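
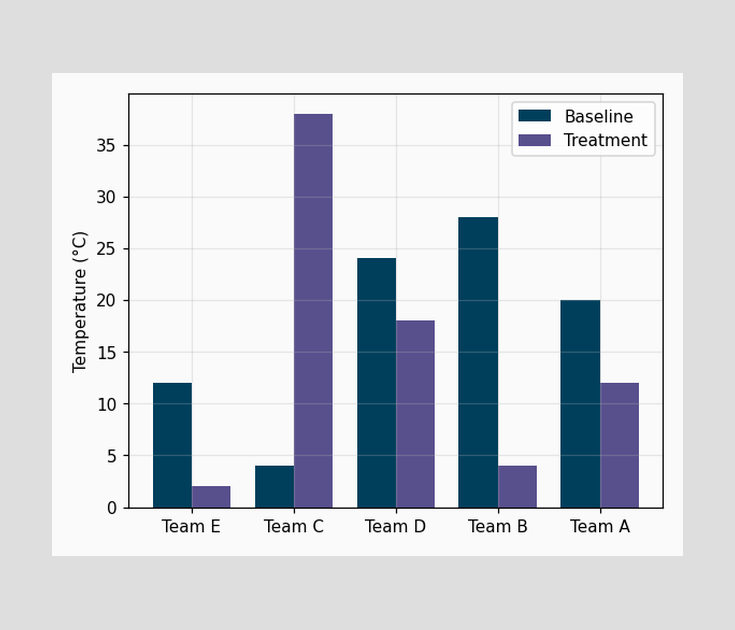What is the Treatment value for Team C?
38°C

The Treatment bar at Team C reaches 38°C on the y-axis.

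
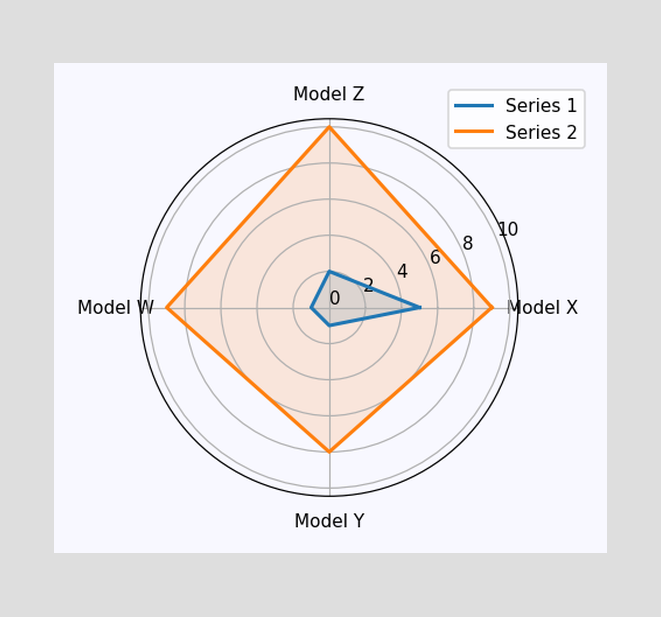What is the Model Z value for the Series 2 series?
10

On the Model Z axis, Series 2 reaches 10.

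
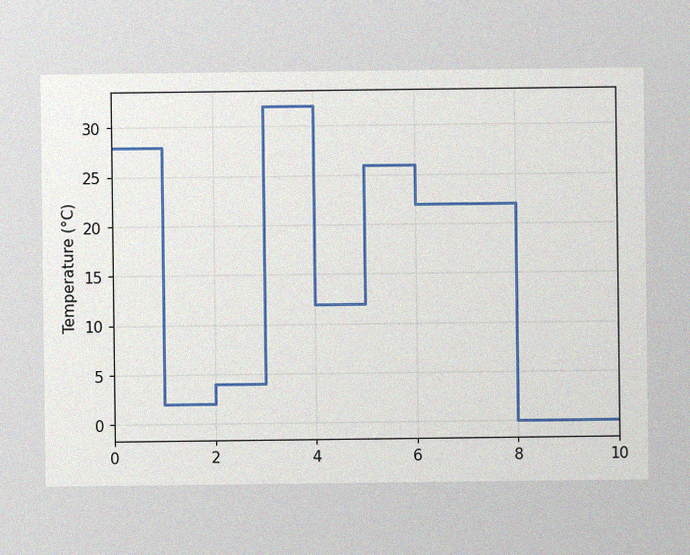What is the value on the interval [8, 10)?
0°C

The image has some photo noise and uneven lighting. On [8, 10) the step sits at 0°C.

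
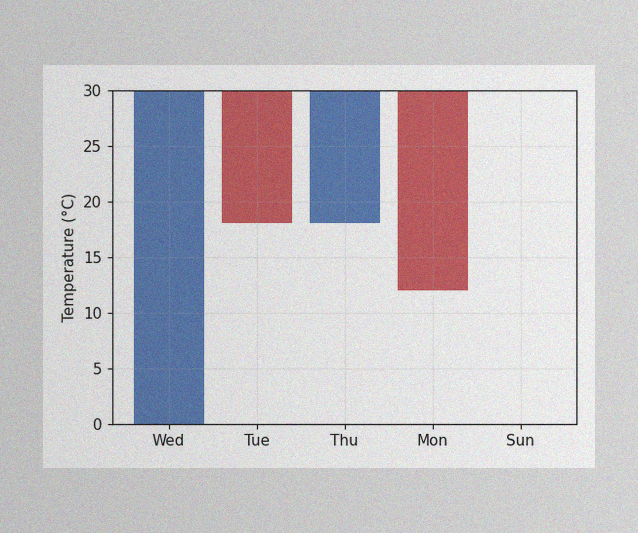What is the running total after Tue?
18°C

The image has some photo noise and uneven lighting. After Tue the running total reaches 18°C.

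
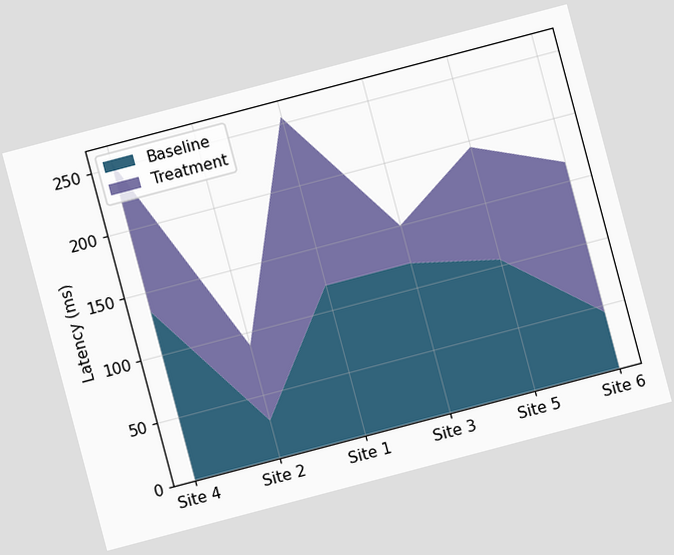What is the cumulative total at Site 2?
The chart is tilted about 15° counter-clockwise. The stacked total at Site 2 reaches 90ms.

90ms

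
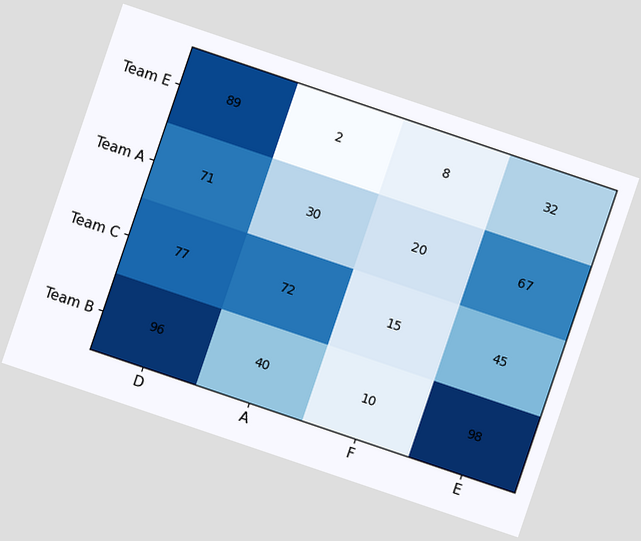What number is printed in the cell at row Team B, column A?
40

The chart is tilted about 19° clockwise. The (Team B, A) cell reads 40.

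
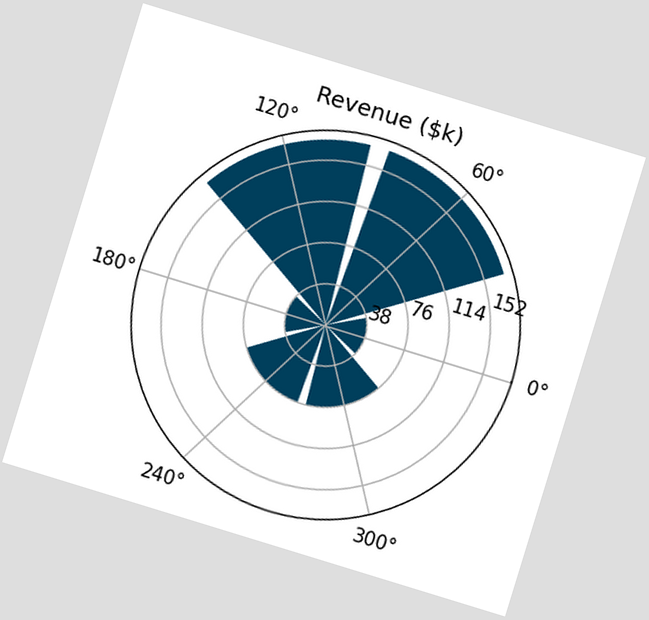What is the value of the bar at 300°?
The chart is tilted about 17° clockwise. The bar at 300° reaches $76k on the radial axis.

$76k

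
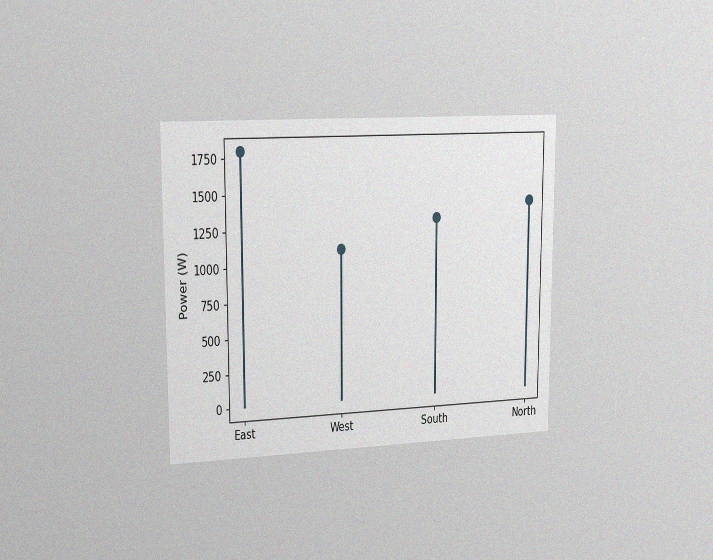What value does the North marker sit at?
1400W

The chart is viewed slightly from the left, with some photo noise. The North marker sits at 1400W.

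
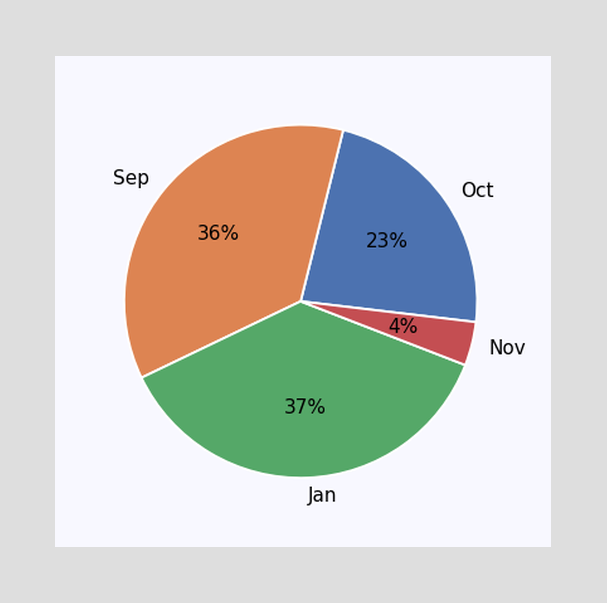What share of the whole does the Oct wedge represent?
The Oct slice takes up 23% of the pie.

23%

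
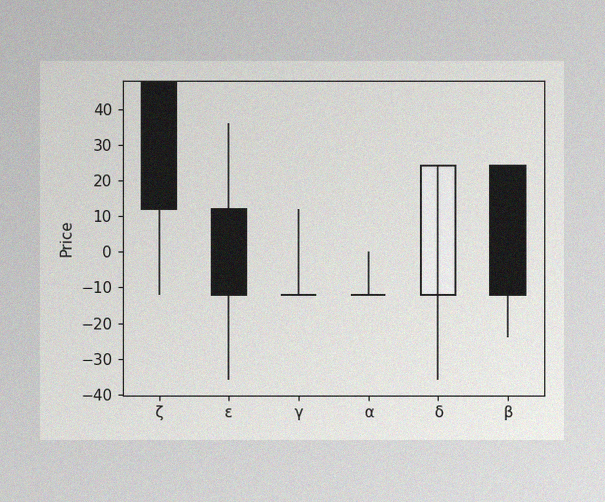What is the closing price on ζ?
The image has some photo noise and uneven lighting. The ζ candle closes at 12.

12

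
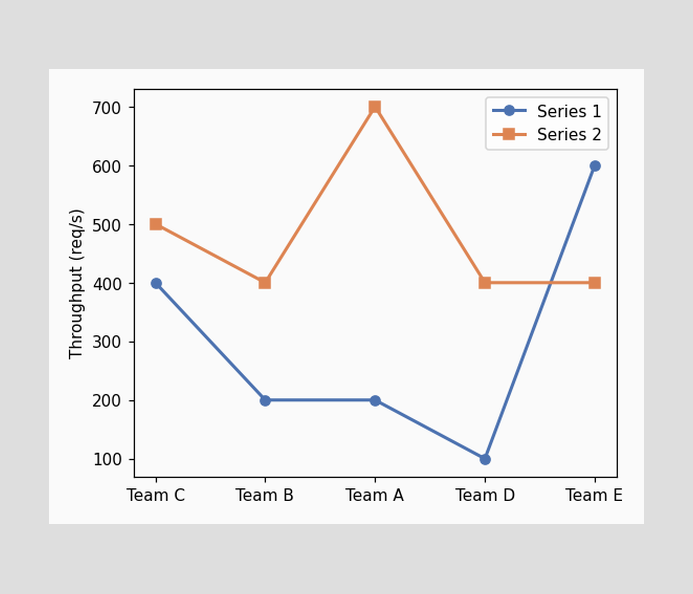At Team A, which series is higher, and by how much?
At Team A, Series 2 sits above the other line by 500req/s.

Series 2, by 500req/s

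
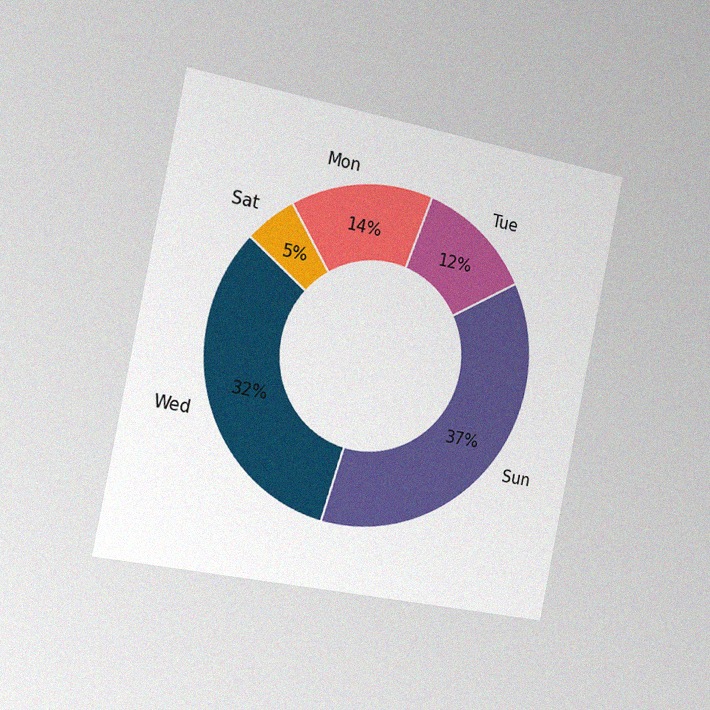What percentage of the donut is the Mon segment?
14%

The chart is tilted about 11° clockwise and viewed slightly from the left, with some photo noise. The Mon segment takes up 14% of the ring.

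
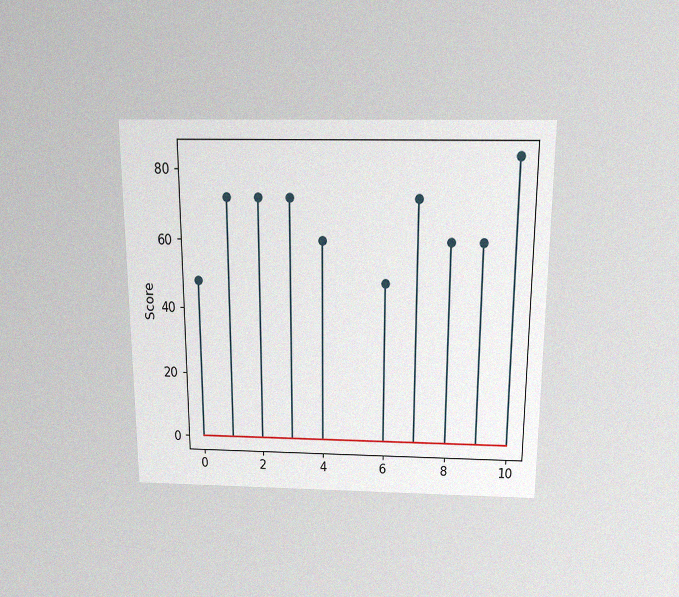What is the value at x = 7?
The chart is viewed slightly from above, with some photo noise. The stem at x=7 reaches 72.

72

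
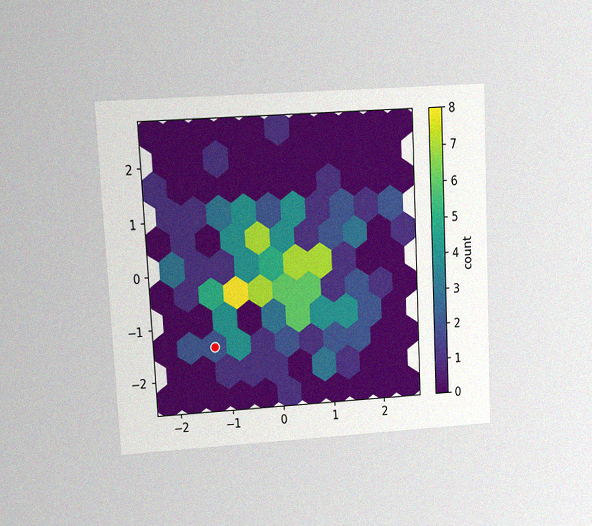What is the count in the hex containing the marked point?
2

The chart is tilted about 3° counter-clockwise and viewed at a slight angle, with some photo noise. The marked hex reads 2 on the colorbar.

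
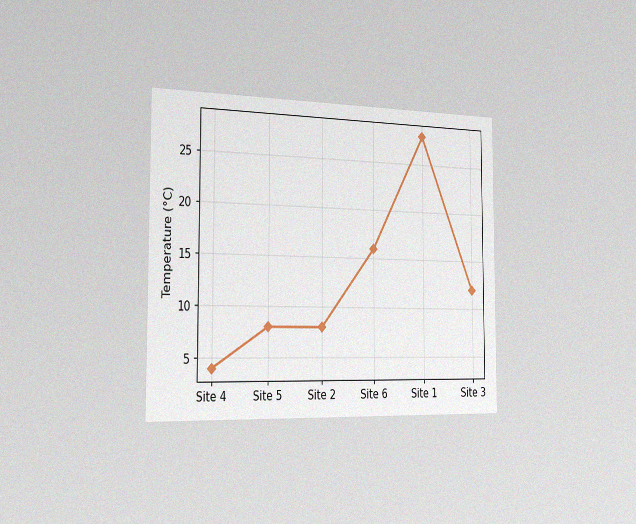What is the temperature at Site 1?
The chart is viewed slightly from the left, with some photo noise. At Site 1, the line is at 28°C.

28°C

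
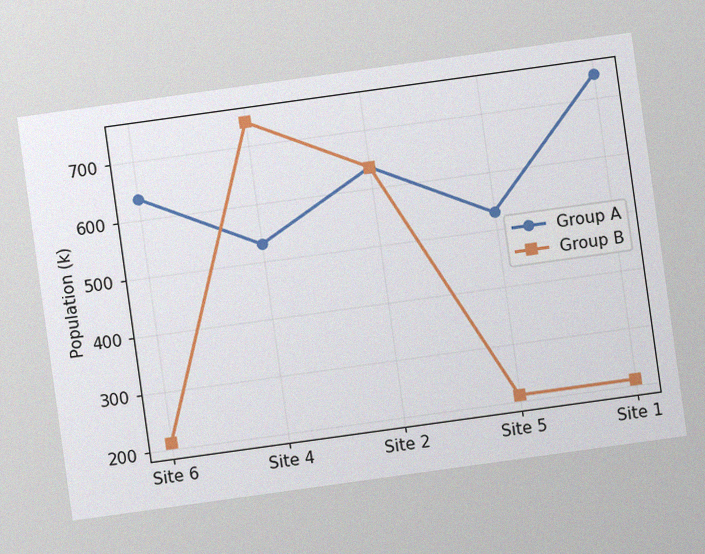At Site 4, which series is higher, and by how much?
Group B, by 212k

The chart is tilted about 8° counter-clockwise, with some photo noise. At Site 4, Group B sits above the other line by 212k.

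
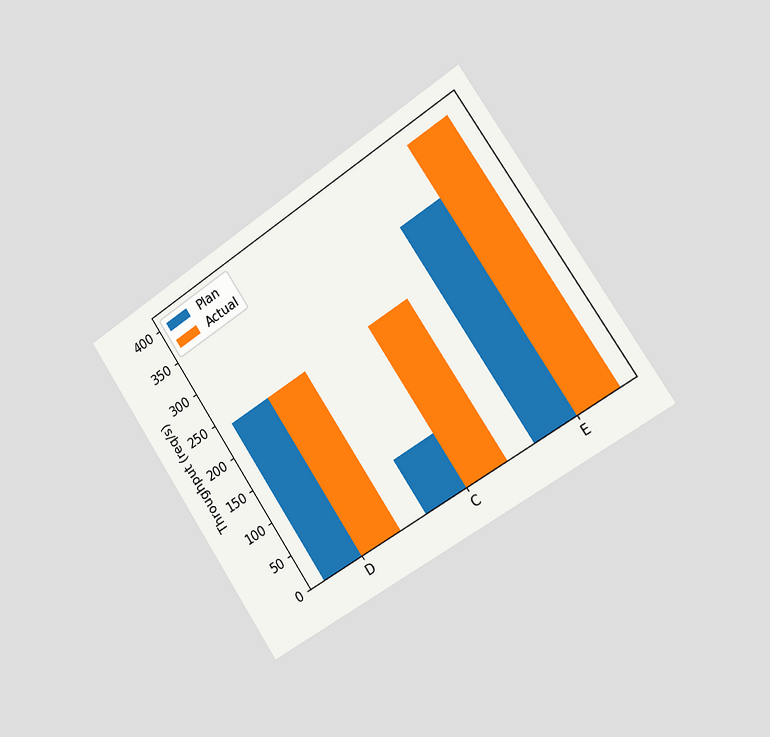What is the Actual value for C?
240req/s

The chart is tilted about 33° counter-clockwise and viewed slightly from the right. The Actual bar at C reaches 240req/s on the y-axis.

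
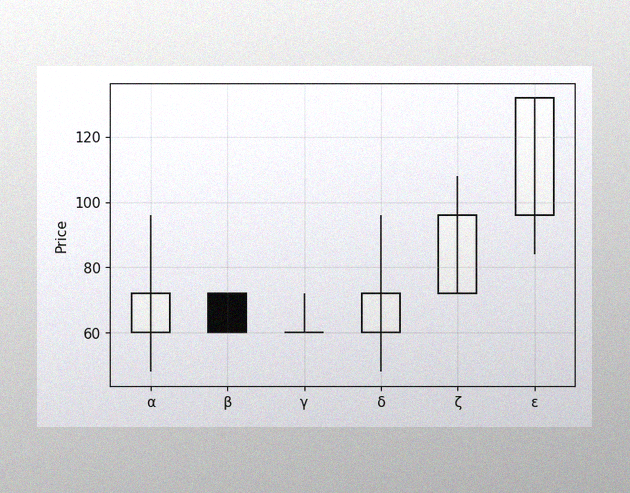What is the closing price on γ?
60

The image has some photo noise and uneven lighting. The γ candle closes at 60.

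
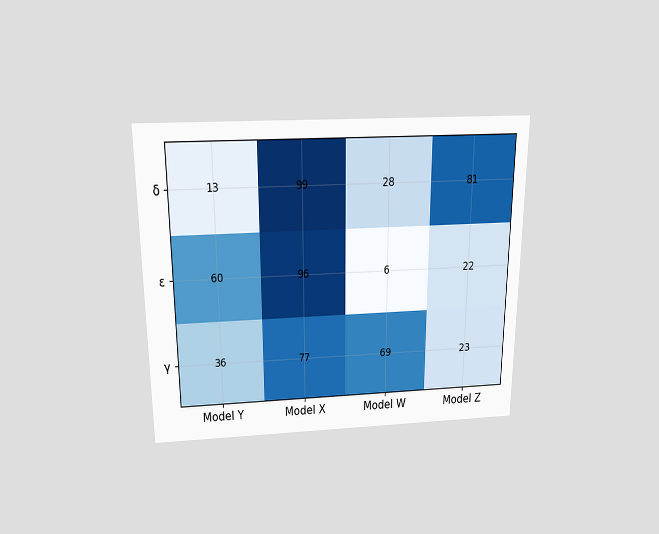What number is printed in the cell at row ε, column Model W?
The chart is viewed slightly from above. The (ε, Model W) cell reads 6.

6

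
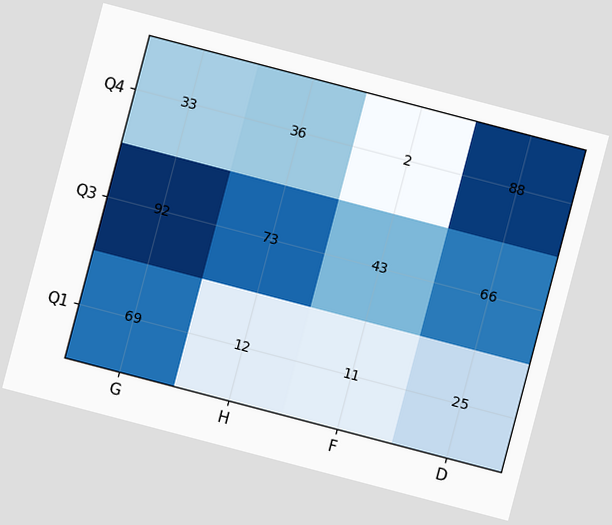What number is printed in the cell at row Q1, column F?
11

The chart is tilted about 15° clockwise. The (Q1, F) cell reads 11.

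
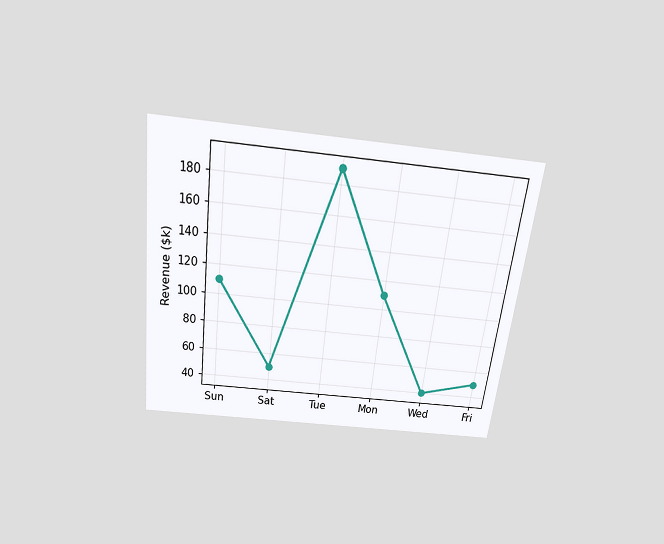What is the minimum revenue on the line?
The chart is tilted about 7° clockwise and viewed slightly from above. The lowest point is at Wed, and reading across to the y-axis gives $40k.

$40k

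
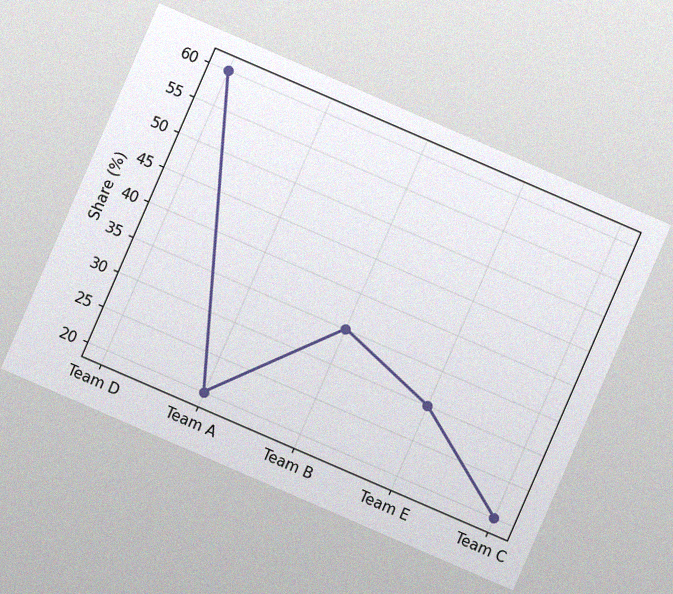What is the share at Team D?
The chart is tilted about 23° clockwise, with some photo noise. At Team D, the line is at 60%.

60%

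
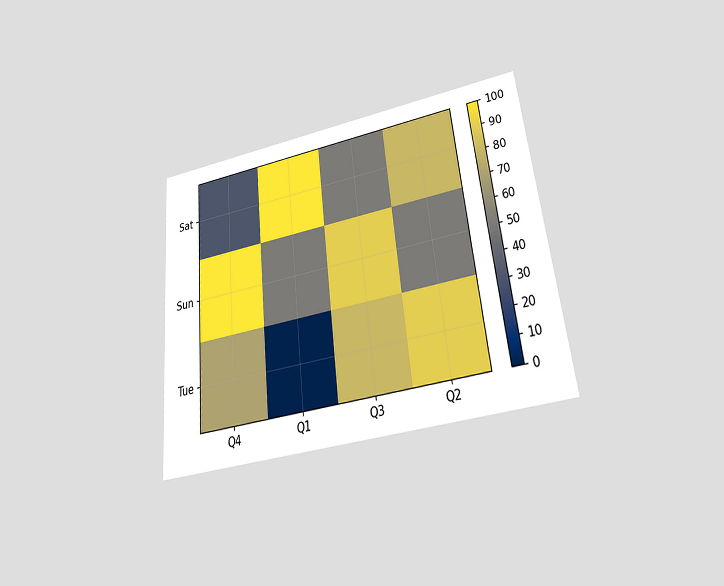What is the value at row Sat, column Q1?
100

The chart is tilted about 6° counter-clockwise and viewed slightly from below. Matching cell (Sat, Q1) against the colorbar gives 100.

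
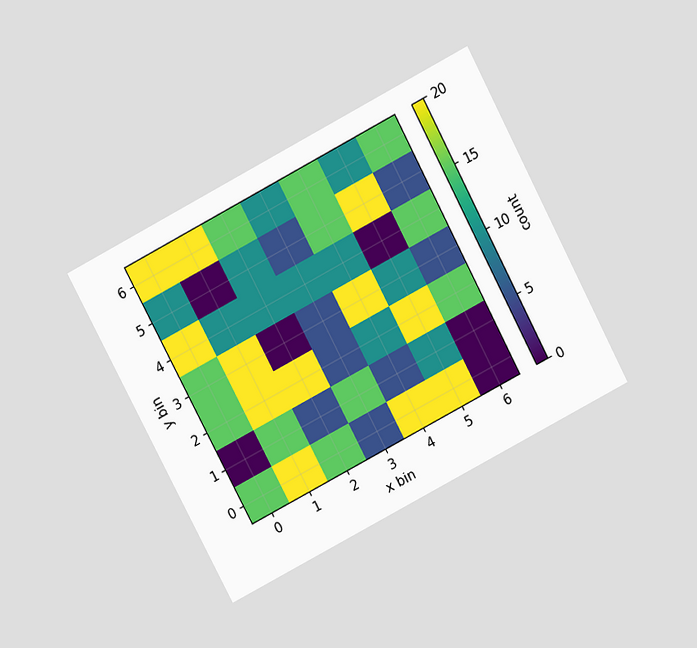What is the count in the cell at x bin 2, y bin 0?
The chart is tilted about 28° counter-clockwise and viewed slightly from above. Matching the cell (2, 0) against the colorbar gives 15.

15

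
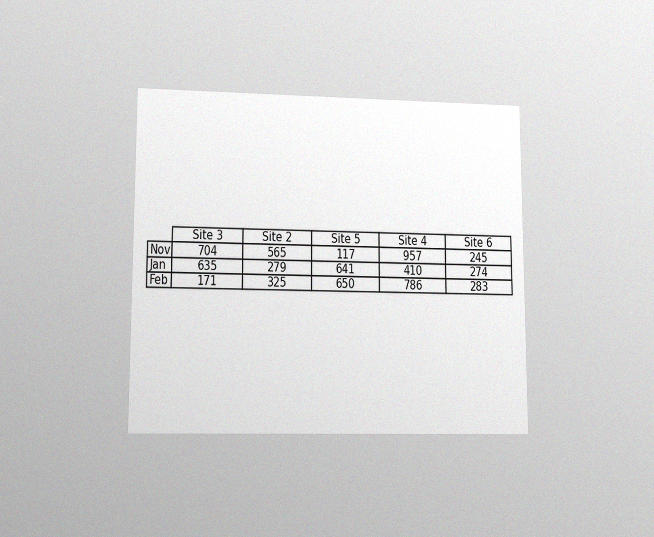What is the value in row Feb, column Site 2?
325

The chart is viewed at a slight angle, with some photo noise. The (Feb, Site 2) cell reads 325.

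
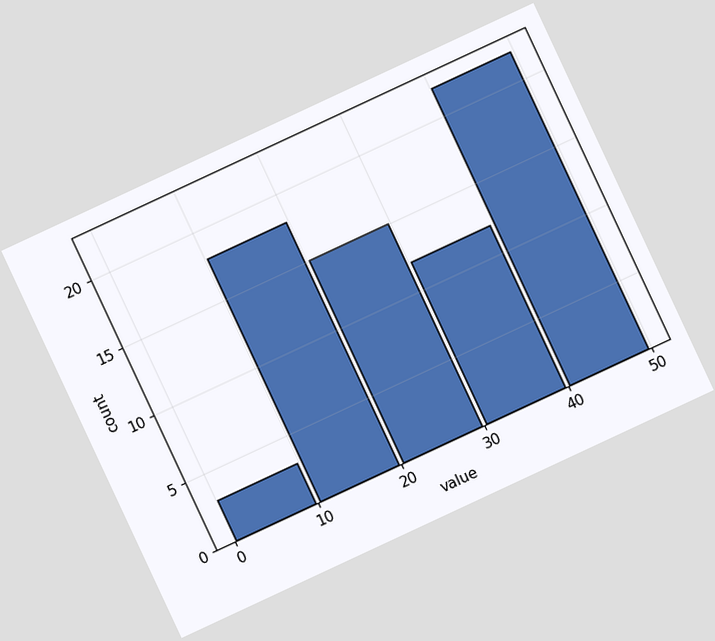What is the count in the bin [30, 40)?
12

The chart is tilted about 25° counter-clockwise. The [30, 40) bin has height 12.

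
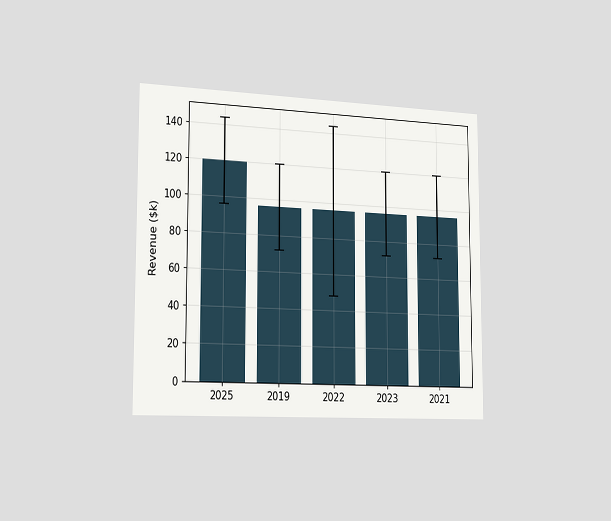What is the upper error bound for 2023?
The chart is viewed slightly from the left. The 2023 bar's upper whisker reaches $120k.

$120k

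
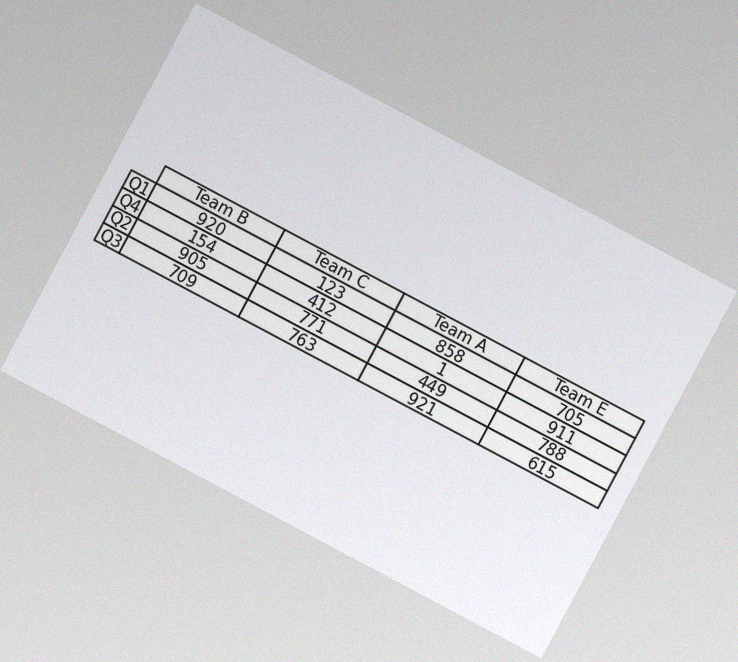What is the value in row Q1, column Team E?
705

The chart is tilted about 28° clockwise, with some photo noise. The (Q1, Team E) cell reads 705.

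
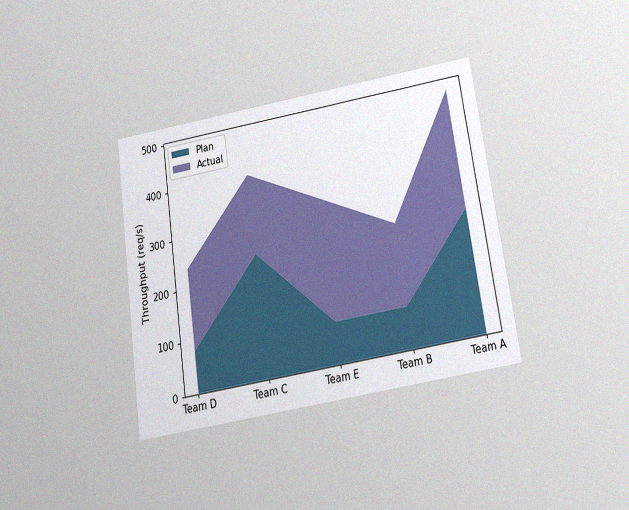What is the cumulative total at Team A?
480req/s

The chart is tilted about 8° counter-clockwise and viewed slightly from below, with some photo noise. The stacked total at Team A reaches 480req/s.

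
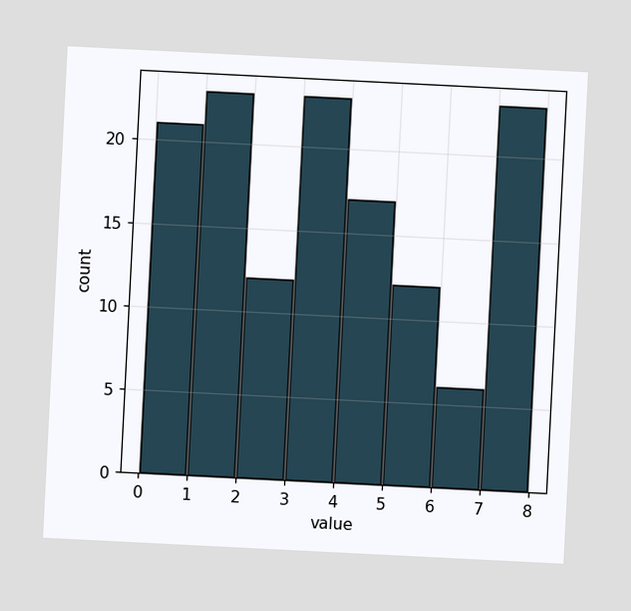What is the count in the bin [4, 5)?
17

The chart is tilted about 3° clockwise. The [4, 5) bin has height 17.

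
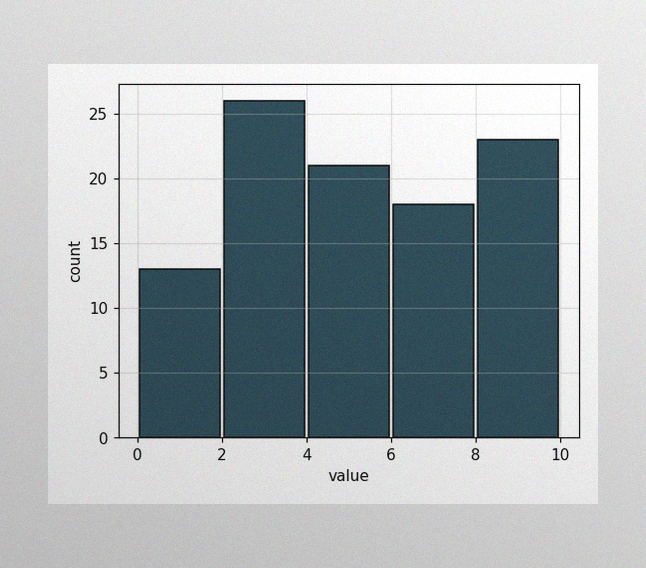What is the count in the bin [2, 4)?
26

The image has some photo noise and uneven lighting. The [2, 4) bin has height 26.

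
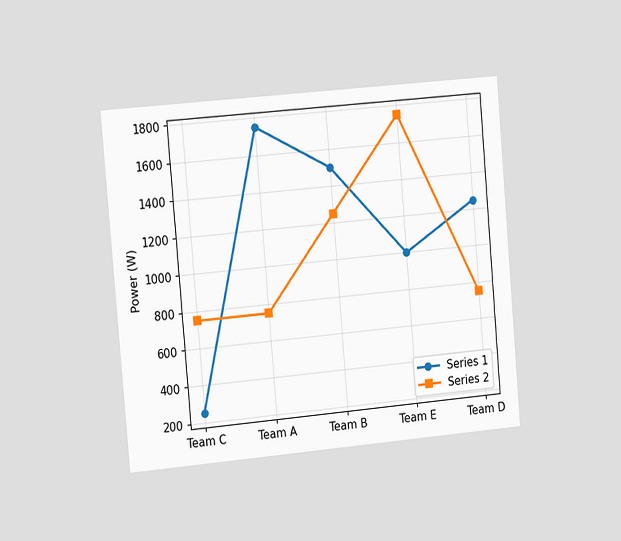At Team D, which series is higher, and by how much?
The chart is tilted about 5° counter-clockwise and viewed slightly from the left. At Team D, Series 1 sits above the other line by 500W.

Series 1, by 500W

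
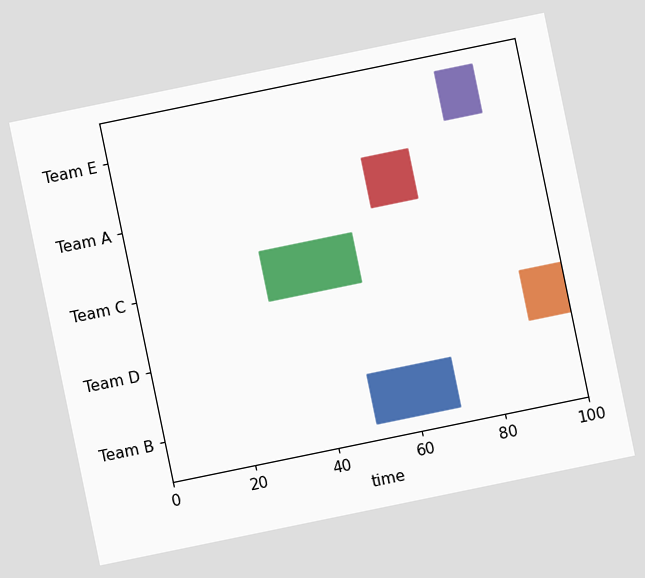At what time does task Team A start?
59

The chart is tilted about 12° counter-clockwise. The Team A bar begins at t=59.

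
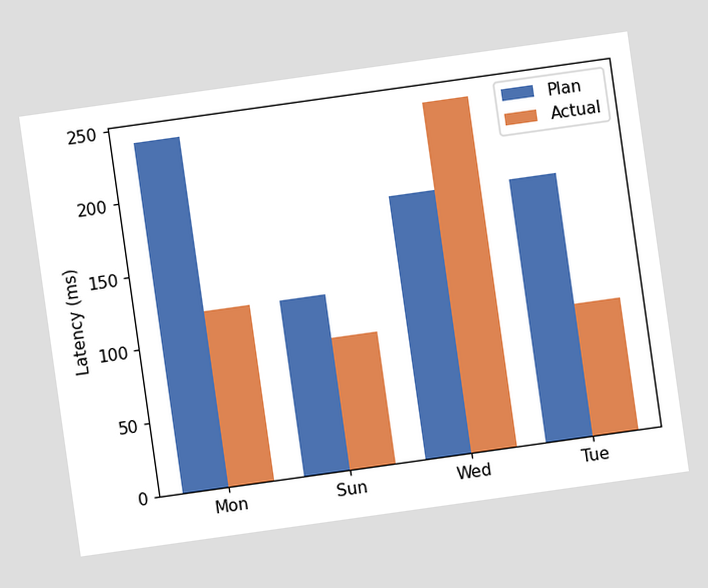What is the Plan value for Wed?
The chart is tilted about 8° counter-clockwise. The Plan bar at Wed reaches 180ms on the y-axis.

180ms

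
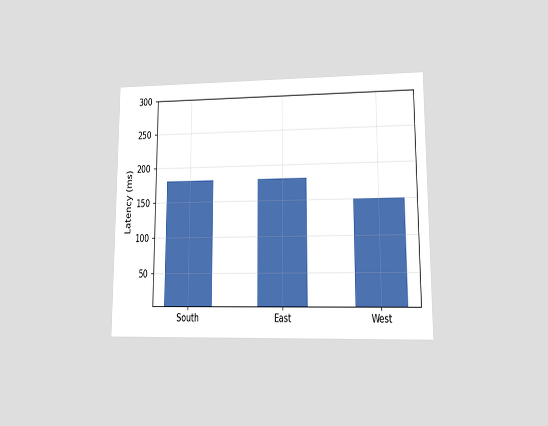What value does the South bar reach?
The chart is viewed at a slight angle. Reading along the chart's y-axis, the South bar reaches 180ms.

180ms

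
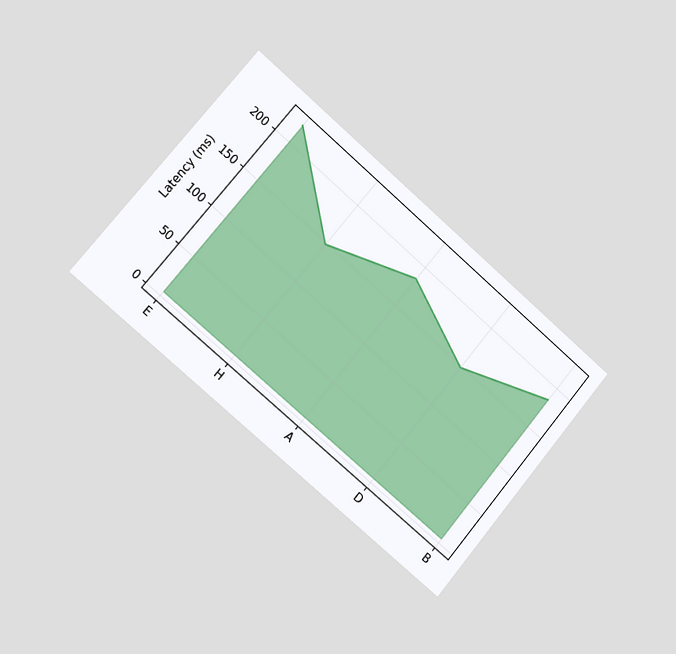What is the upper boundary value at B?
185ms

The chart is tilted about 40° clockwise and viewed slightly from the left. At B the upper boundary is at 185ms.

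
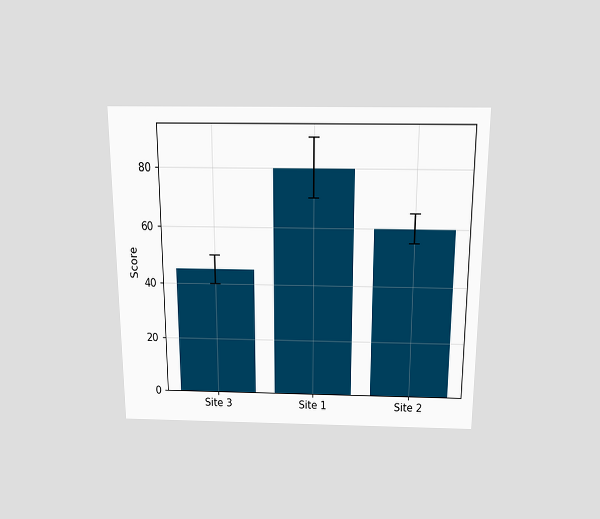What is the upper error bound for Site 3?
The chart is viewed slightly from above. The Site 3 bar's upper whisker reaches 50.

50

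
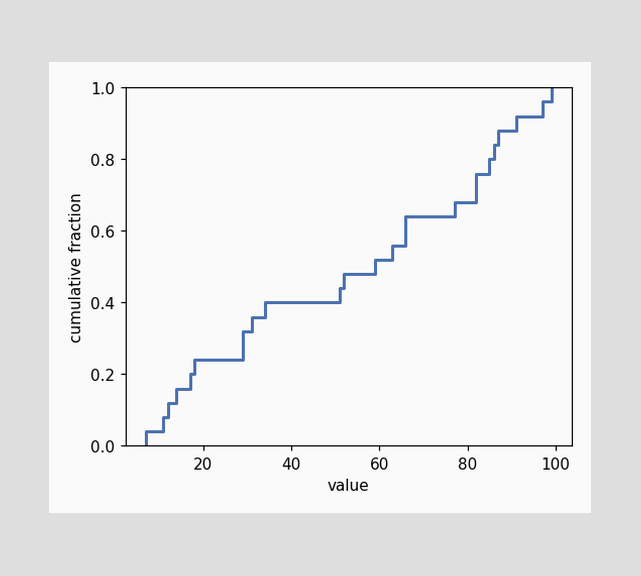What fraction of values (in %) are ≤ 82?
76%

At x=82 the ECDF step is at 76%.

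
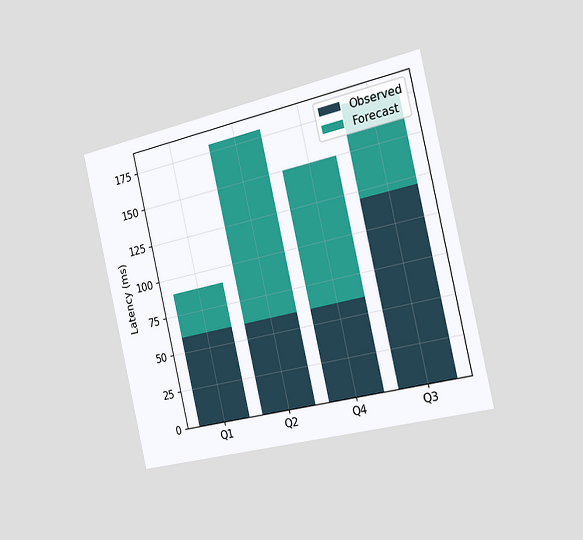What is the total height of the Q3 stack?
The chart is tilted about 13° counter-clockwise and viewed slightly from the right. The Q3 stack's top reaches 180ms on the y-axis.

180ms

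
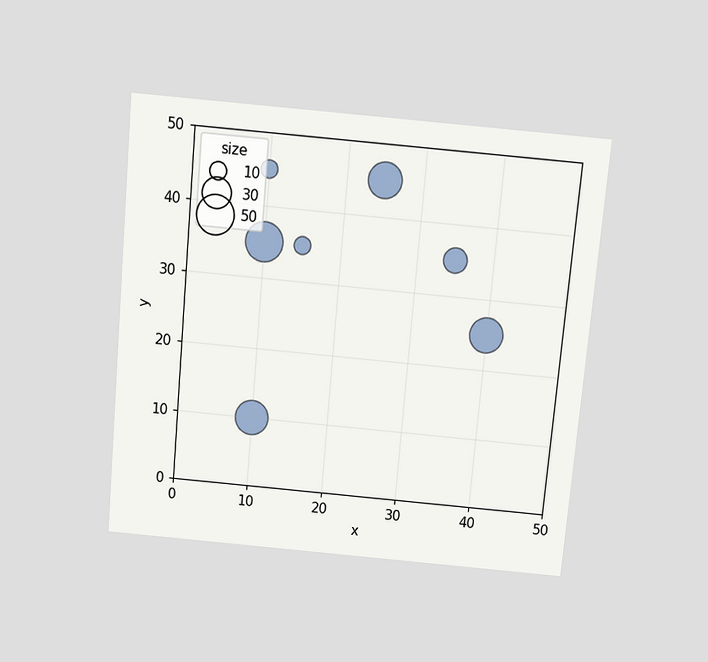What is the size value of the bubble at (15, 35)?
10

The chart is tilted about 5° clockwise and viewed slightly from above. Matching the bubble at (15, 35) against the size legend gives 10.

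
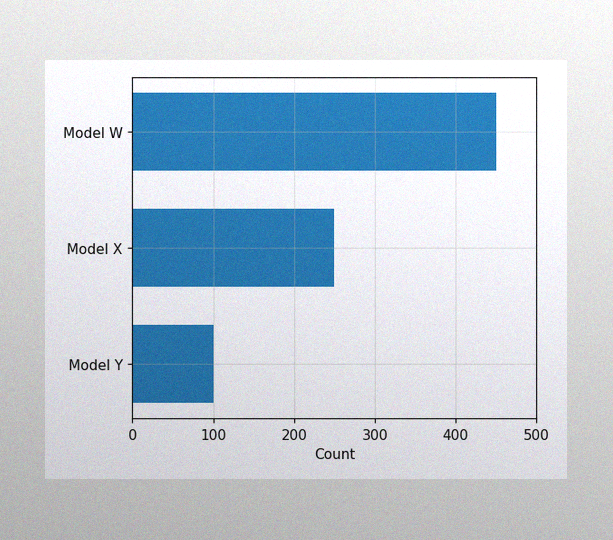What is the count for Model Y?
The image has some photo noise and uneven lighting. Reading along the chart's x-axis, the Model Y bar reaches 100.

100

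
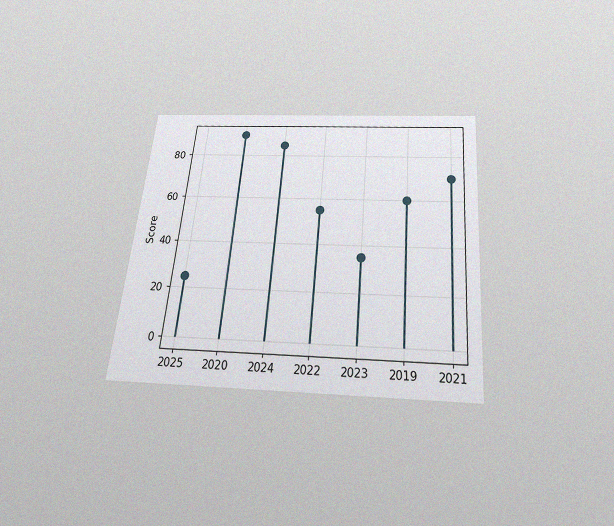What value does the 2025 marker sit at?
The chart is tilted about 5° clockwise and viewed slightly from below, with some photo noise. The 2025 marker sits at 25.

25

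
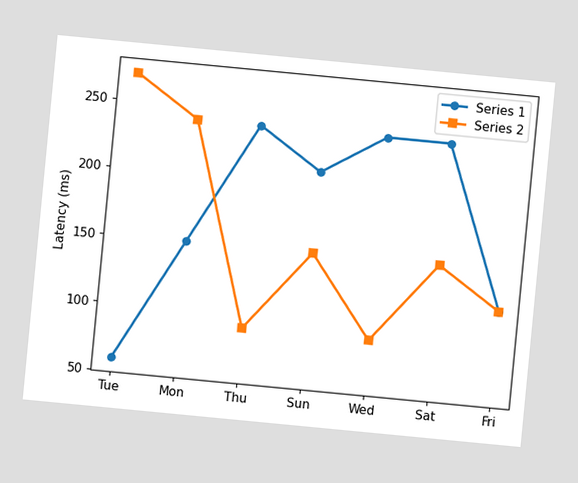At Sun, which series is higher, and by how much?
The chart is tilted about 5° clockwise. At Sun, Series 1 sits above the other line by 60ms.

Series 1, by 60ms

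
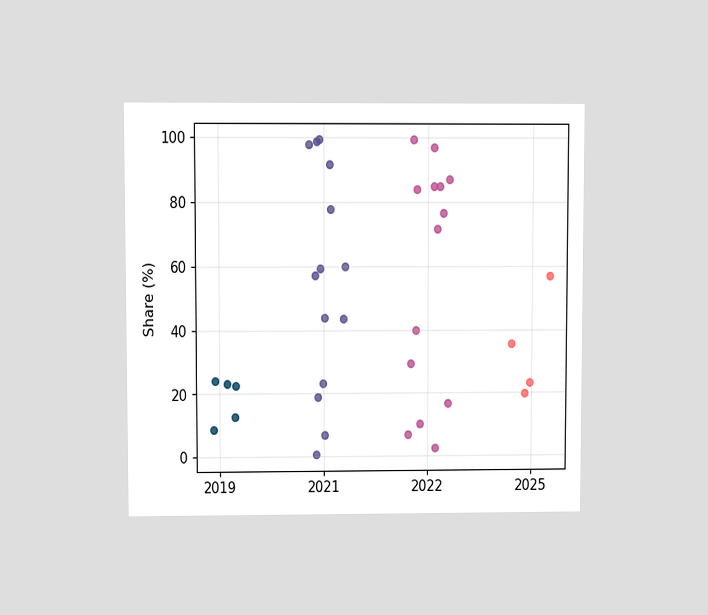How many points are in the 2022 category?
14

The chart is viewed at a slight angle. Counting the markers in the 2022 column gives 14.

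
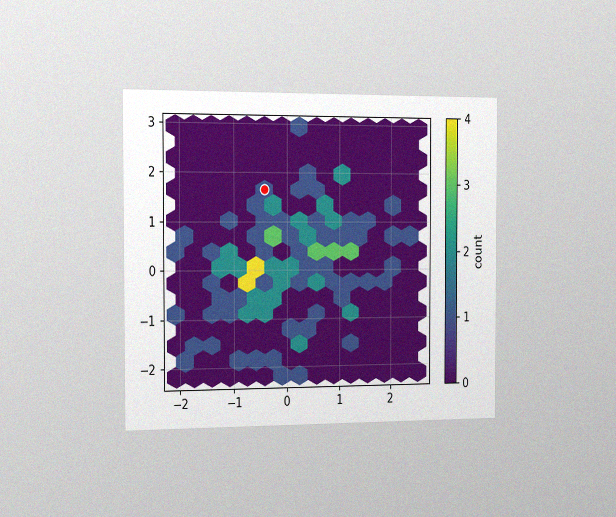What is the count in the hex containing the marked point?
The chart is viewed slightly from the left, with some photo noise. The marked hex reads 1 on the colorbar.

1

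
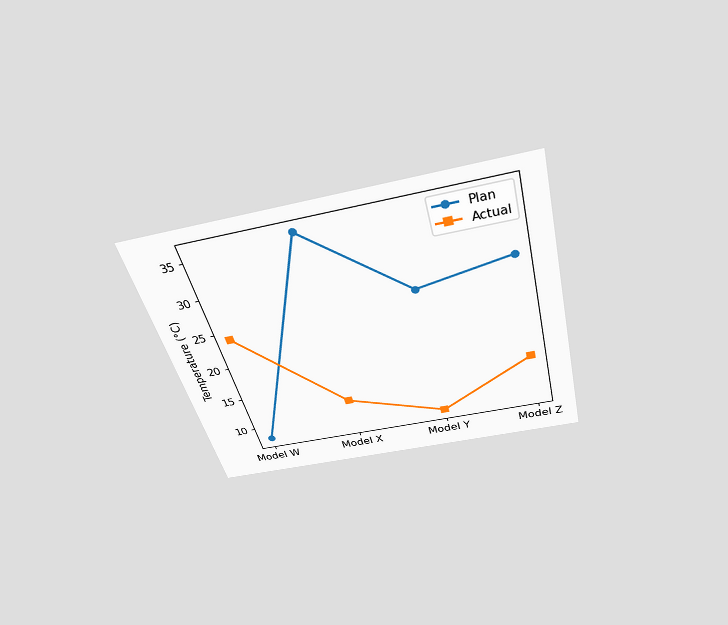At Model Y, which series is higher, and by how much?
Plan, by 18°C

The chart is tilted about 15° counter-clockwise and viewed slightly from above. At Model Y, Plan sits above the other line by 18°C.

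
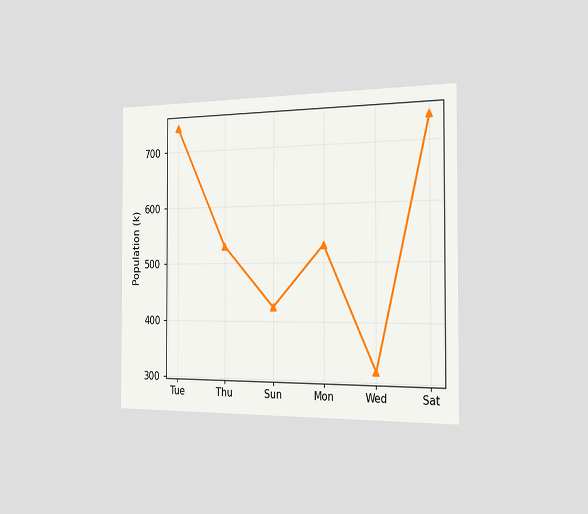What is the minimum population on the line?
The chart is viewed slightly from the right. The lowest point is at Wed, and reading across to the y-axis gives 318k.

318k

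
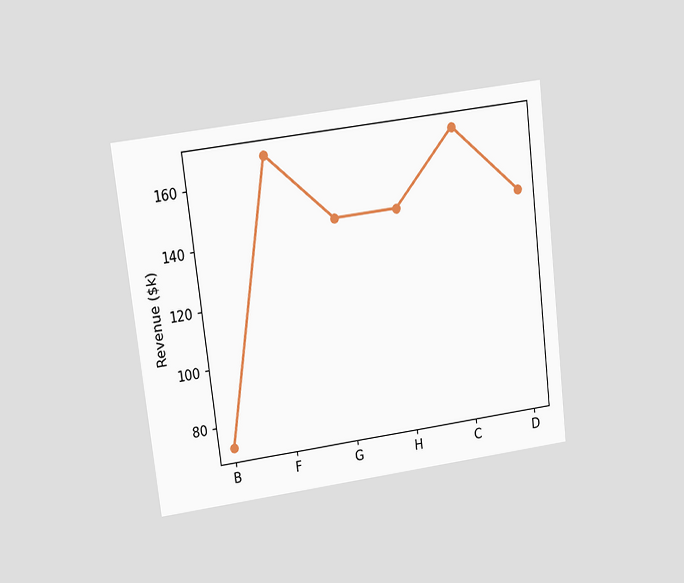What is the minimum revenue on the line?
The chart is tilted about 7° counter-clockwise and viewed at a slight angle. The lowest point is at B, and reading across to the y-axis gives $72k.

$72k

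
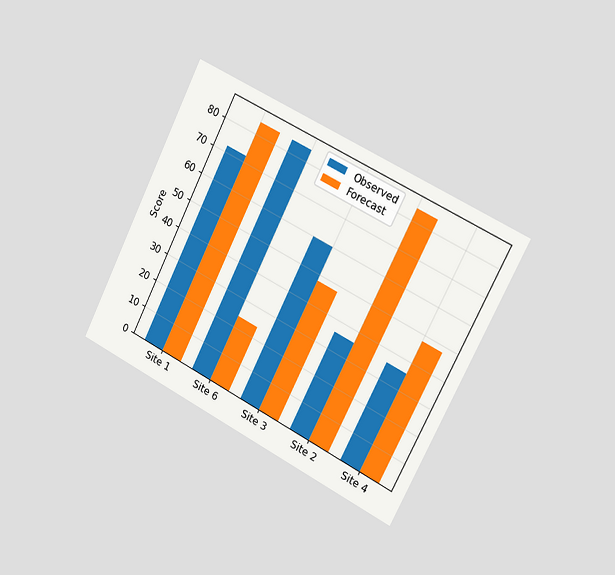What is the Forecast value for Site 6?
24

The chart is tilted about 26° clockwise and viewed slightly from the right. The Forecast bar at Site 6 reaches 24 on the y-axis.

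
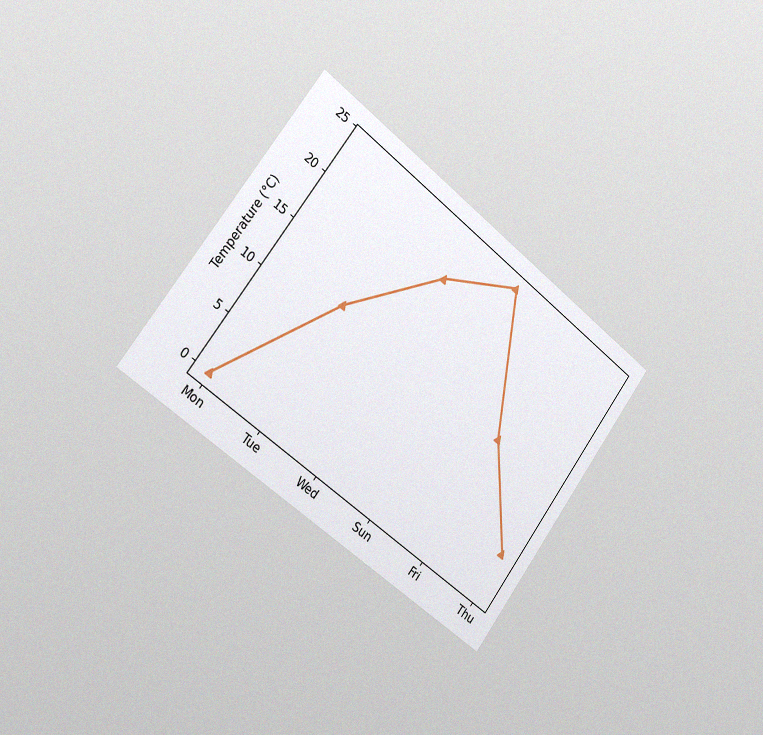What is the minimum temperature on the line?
0°C

The chart is tilted about 37° clockwise and viewed slightly from the left, with some photo noise. The lowest point is at Mon, and reading across to the y-axis gives 0°C.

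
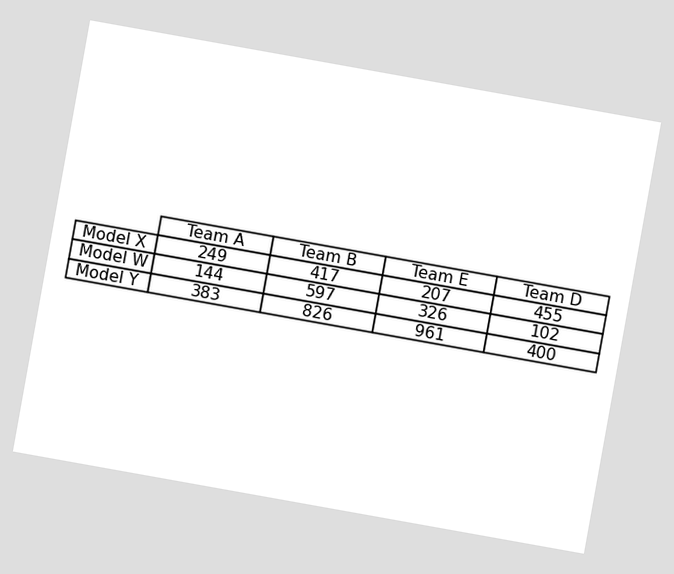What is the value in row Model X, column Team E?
The chart is tilted about 10° clockwise. The (Model X, Team E) cell reads 207.

207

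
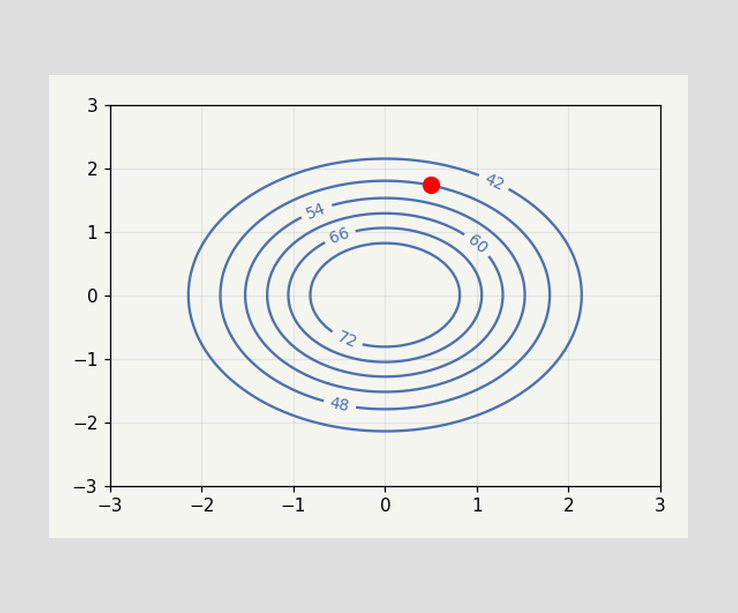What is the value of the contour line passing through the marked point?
48

The marked point sits on the contour labelled 48.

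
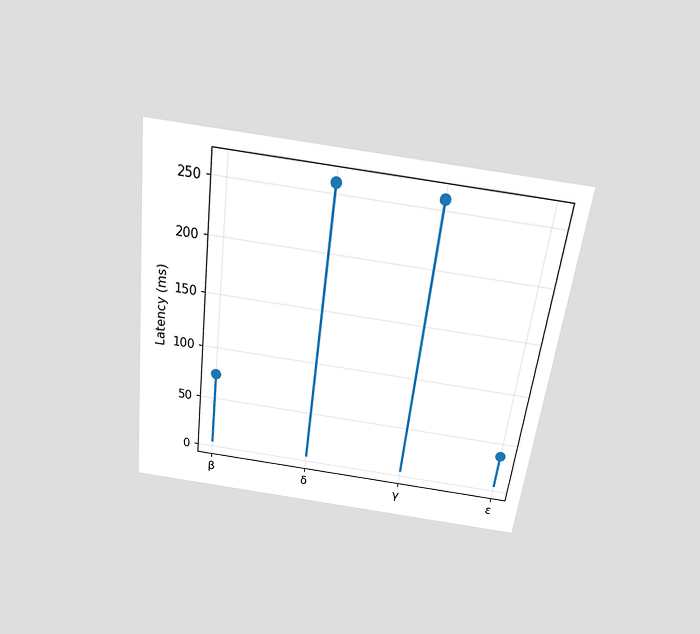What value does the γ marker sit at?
259ms

The chart is tilted about 7° clockwise and viewed slightly from above. The γ marker sits at 259ms.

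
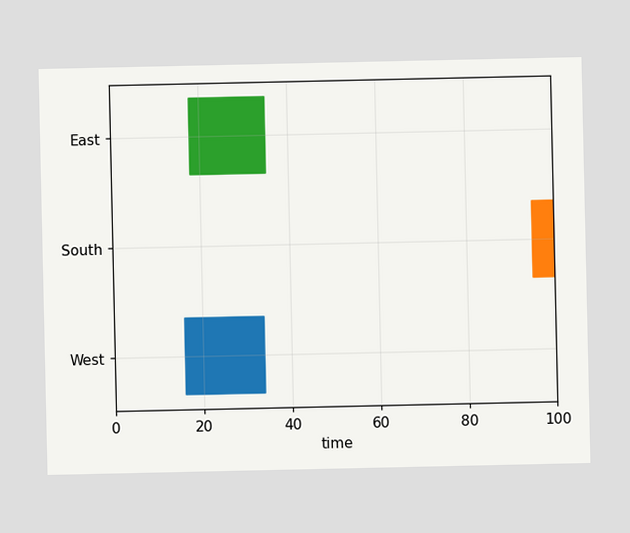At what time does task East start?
The East bar begins at t=18.

18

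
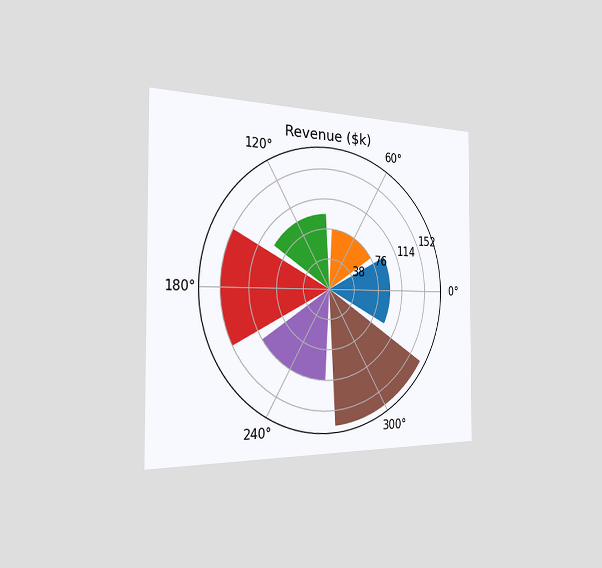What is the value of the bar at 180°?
The chart is viewed slightly from the left. The bar at 180° reaches $152k on the radial axis.

$152k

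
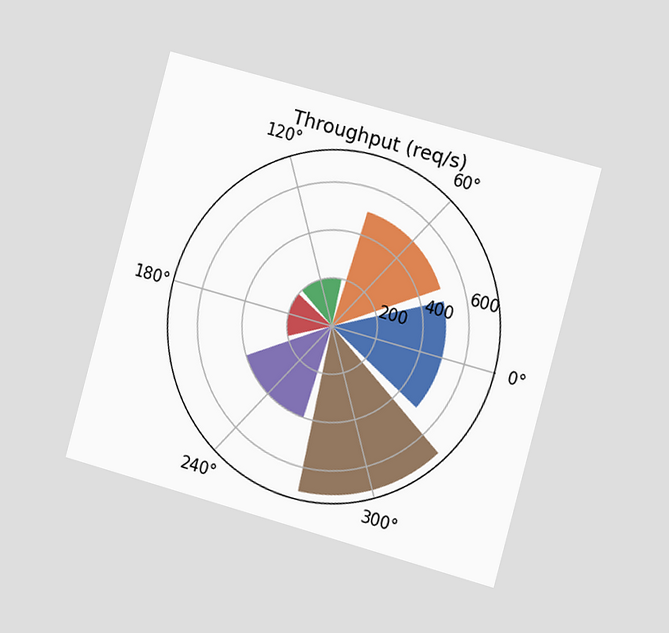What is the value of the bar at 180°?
The chart is tilted about 15° clockwise and viewed slightly from the right. The bar at 180° reaches 200req/s on the radial axis.

200req/s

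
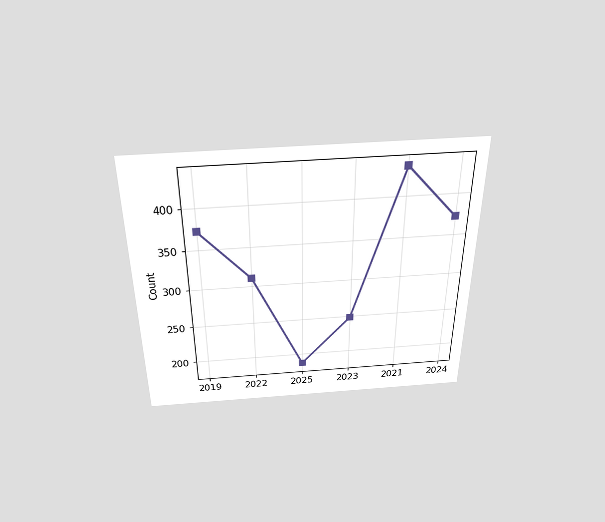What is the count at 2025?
186

The chart is viewed slightly from above. At 2025, the line is at 186.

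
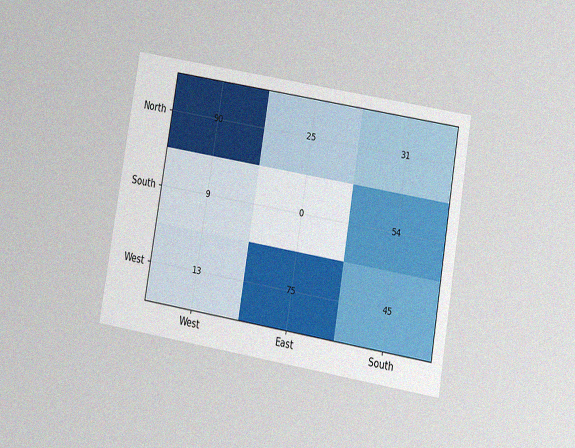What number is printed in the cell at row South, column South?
54

The chart is tilted about 10° clockwise and viewed slightly from below, with some photo noise. The (South, South) cell reads 54.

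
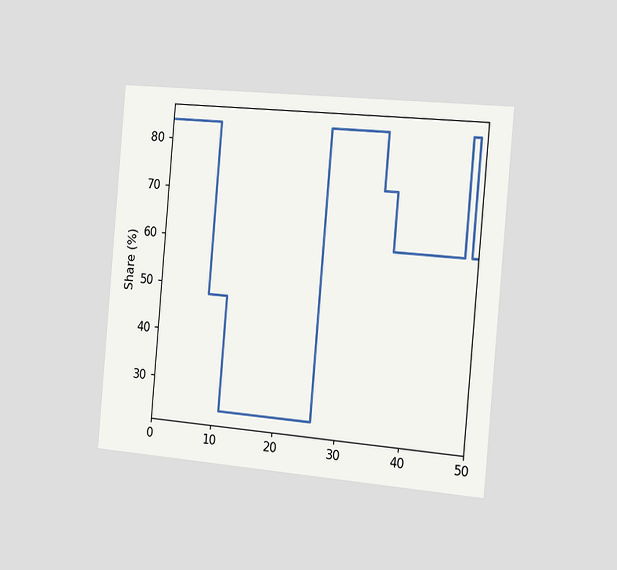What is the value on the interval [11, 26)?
24%

The chart is tilted about 5° clockwise and viewed slightly from the right. On [11, 26) the step sits at 24%.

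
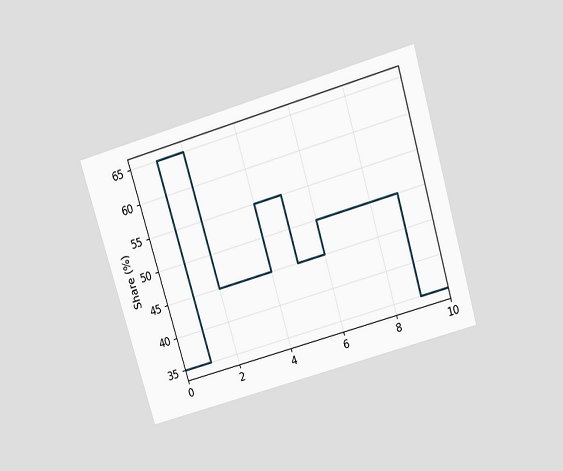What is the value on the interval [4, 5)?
The chart is tilted about 17° counter-clockwise and viewed slightly from above. On [4, 5) the step sits at 55%.

55%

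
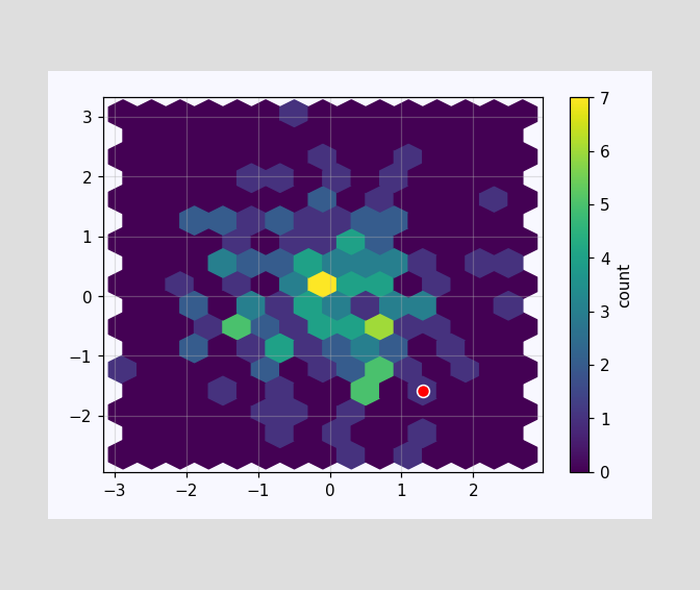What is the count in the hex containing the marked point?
The marked hex reads 1 on the colorbar.

1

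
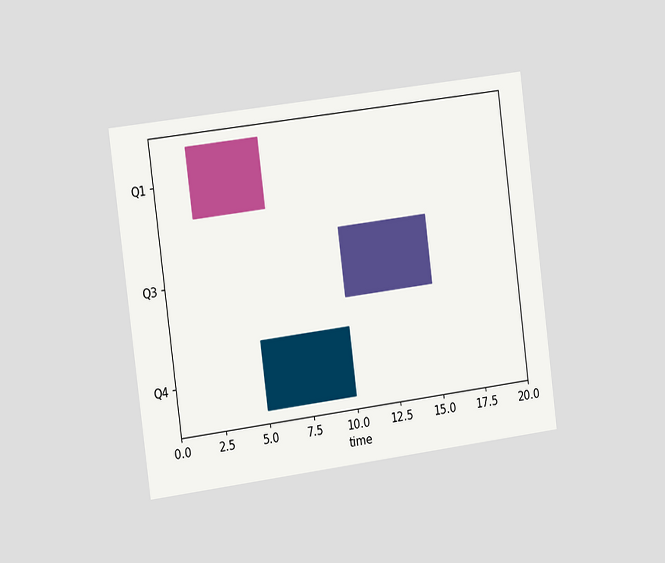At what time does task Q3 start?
10

The chart is tilted about 7° counter-clockwise and viewed slightly from the left. The Q3 bar begins at t=10.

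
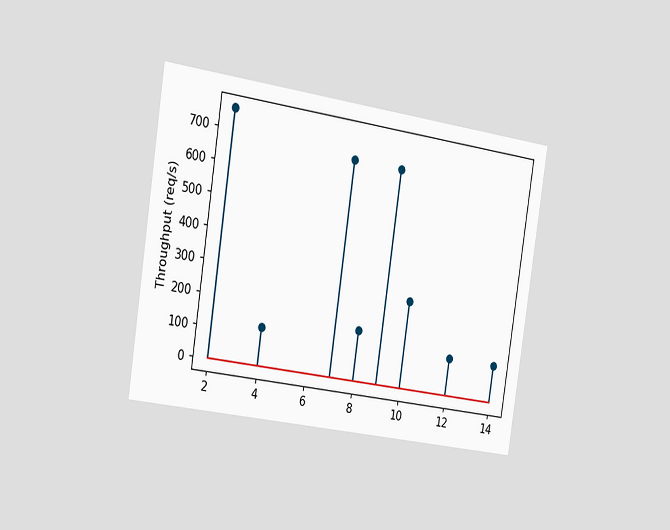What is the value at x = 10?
The chart is tilted about 9° clockwise and viewed slightly from the left. The stem at x=10 reaches 280req/s.

280req/s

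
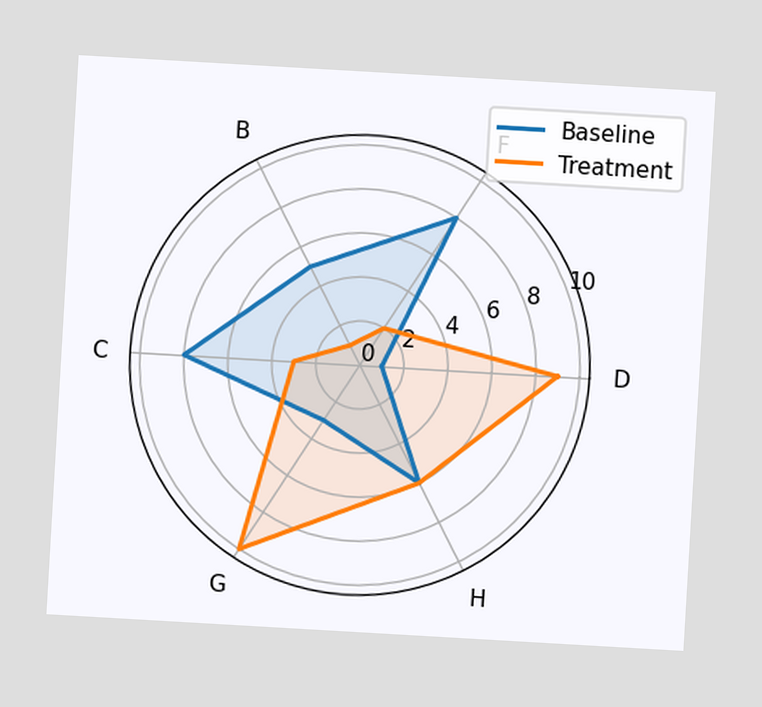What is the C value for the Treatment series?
3

The chart is tilted about 3° clockwise. On the C axis, Treatment reaches 3.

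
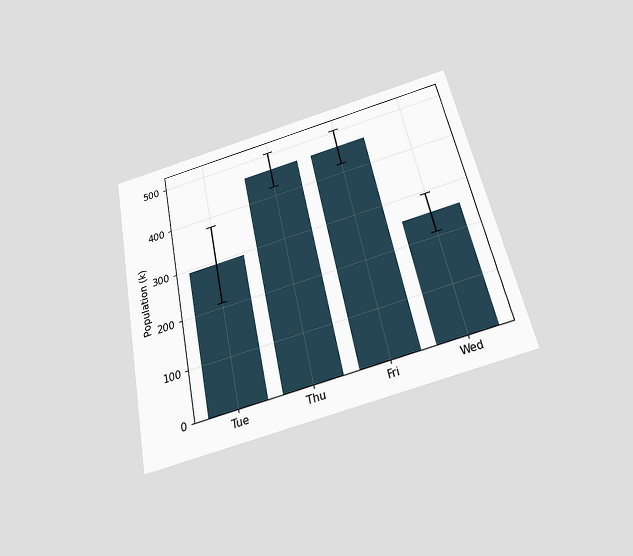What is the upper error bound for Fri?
The chart is tilted about 12° counter-clockwise and viewed slightly from below. The Fri bar's upper whisker reaches 504k.

504k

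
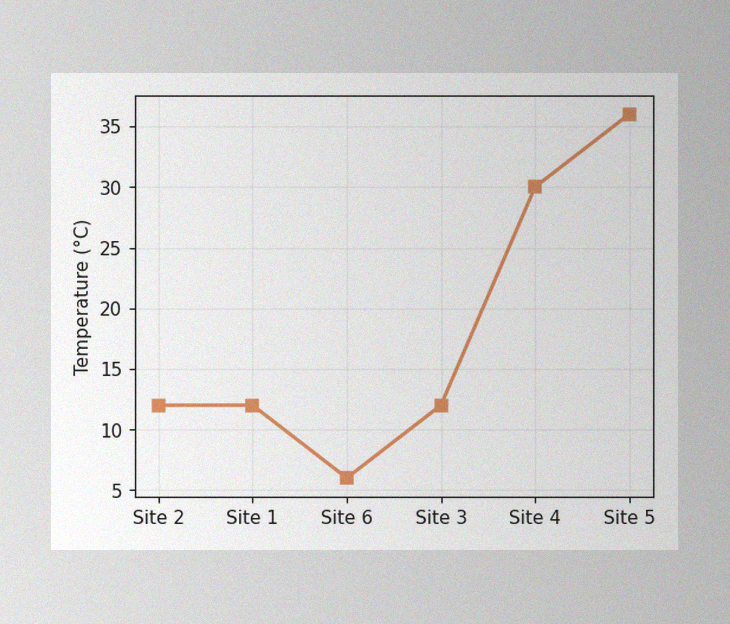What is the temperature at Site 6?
The image has some photo noise and uneven lighting. At Site 6, the line is at 6°C.

6°C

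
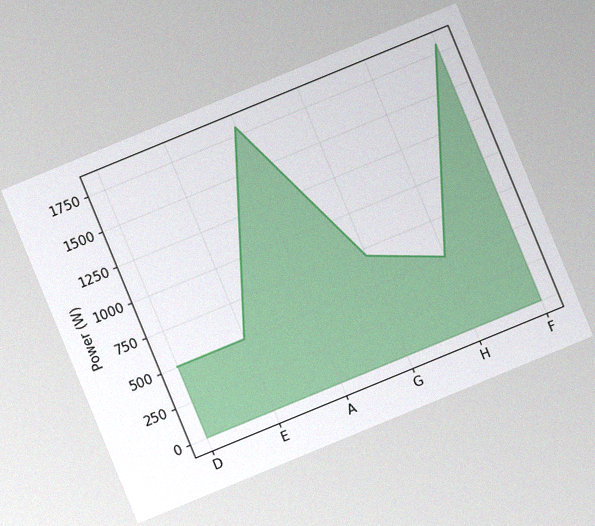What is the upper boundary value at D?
500W

The chart is tilted about 22° counter-clockwise, with some photo noise. At D the upper boundary is at 500W.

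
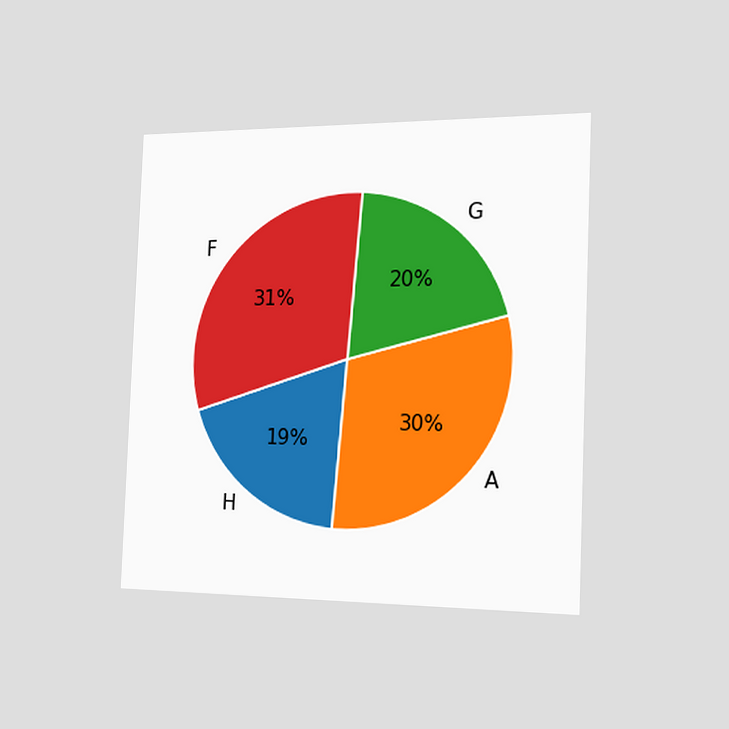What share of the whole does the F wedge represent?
31%

The chart is tilted about 2° clockwise and viewed slightly from the right. The F slice takes up 31% of the pie.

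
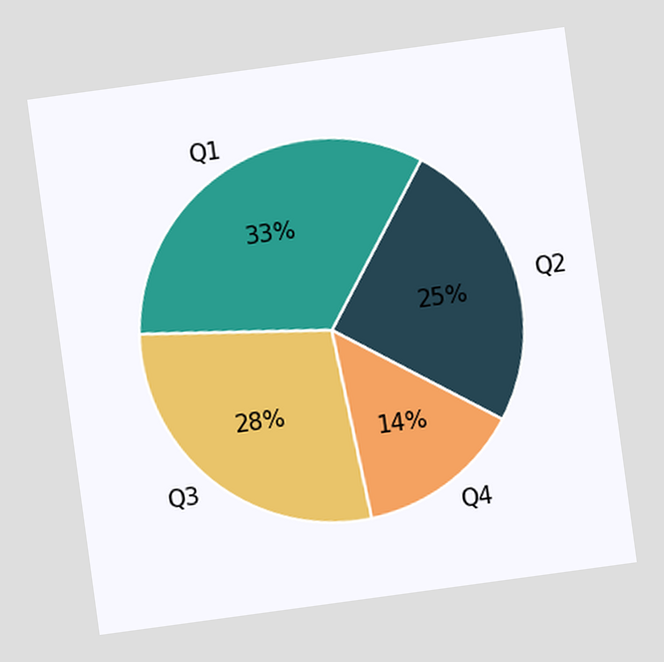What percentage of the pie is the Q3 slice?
28%

The chart is tilted about 8° counter-clockwise. The Q3 slice takes up 28% of the pie.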